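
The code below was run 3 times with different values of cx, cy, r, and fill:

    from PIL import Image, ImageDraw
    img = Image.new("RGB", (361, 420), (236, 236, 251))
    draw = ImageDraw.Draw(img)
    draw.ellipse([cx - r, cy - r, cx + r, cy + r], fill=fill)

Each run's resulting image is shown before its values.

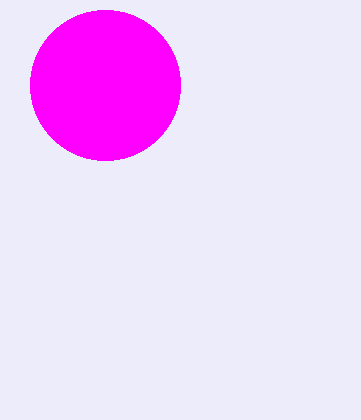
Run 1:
cx = 105; cy = 85; r = 75; fill = 'magenta'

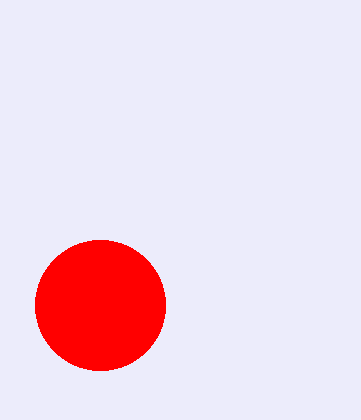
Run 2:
cx = 100
cy = 305
r = 65
fill = 'red'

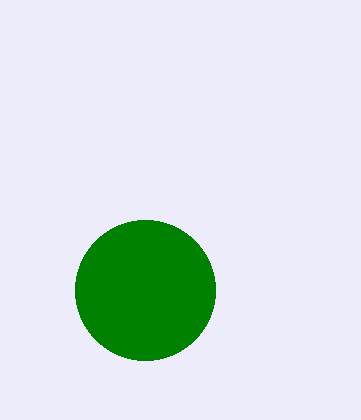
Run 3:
cx = 145
cy = 290
r = 70
fill = 'green'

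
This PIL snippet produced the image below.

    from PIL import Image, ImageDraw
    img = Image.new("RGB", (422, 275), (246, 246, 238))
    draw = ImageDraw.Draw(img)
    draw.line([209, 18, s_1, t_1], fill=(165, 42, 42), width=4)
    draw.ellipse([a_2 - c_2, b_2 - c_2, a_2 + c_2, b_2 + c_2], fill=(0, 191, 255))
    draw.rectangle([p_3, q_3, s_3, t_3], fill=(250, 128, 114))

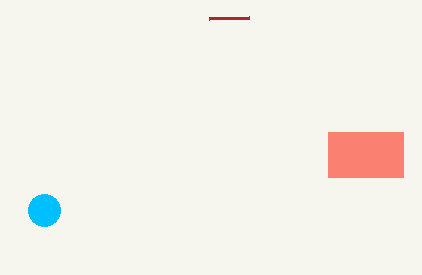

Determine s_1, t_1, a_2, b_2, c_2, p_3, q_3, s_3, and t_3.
s_1 = 249; t_1 = 17; a_2 = 44; b_2 = 210; c_2 = 16; p_3 = 328; q_3 = 132; s_3 = 403; t_3 = 177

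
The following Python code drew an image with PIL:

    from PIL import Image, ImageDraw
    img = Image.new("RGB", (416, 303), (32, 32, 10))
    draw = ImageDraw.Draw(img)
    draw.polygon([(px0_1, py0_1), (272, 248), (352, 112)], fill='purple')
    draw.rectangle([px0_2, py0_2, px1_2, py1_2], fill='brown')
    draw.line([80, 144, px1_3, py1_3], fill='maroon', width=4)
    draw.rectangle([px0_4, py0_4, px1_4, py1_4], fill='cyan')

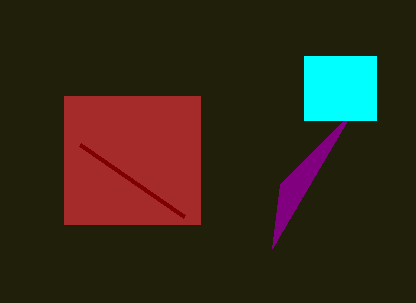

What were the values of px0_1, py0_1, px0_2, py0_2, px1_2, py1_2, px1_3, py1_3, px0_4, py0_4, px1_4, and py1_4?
px0_1 = 280, py0_1 = 184, px0_2 = 64, py0_2 = 96, px1_2 = 200, py1_2 = 224, px1_3 = 184, py1_3 = 216, px0_4 = 304, py0_4 = 56, px1_4 = 376, py1_4 = 120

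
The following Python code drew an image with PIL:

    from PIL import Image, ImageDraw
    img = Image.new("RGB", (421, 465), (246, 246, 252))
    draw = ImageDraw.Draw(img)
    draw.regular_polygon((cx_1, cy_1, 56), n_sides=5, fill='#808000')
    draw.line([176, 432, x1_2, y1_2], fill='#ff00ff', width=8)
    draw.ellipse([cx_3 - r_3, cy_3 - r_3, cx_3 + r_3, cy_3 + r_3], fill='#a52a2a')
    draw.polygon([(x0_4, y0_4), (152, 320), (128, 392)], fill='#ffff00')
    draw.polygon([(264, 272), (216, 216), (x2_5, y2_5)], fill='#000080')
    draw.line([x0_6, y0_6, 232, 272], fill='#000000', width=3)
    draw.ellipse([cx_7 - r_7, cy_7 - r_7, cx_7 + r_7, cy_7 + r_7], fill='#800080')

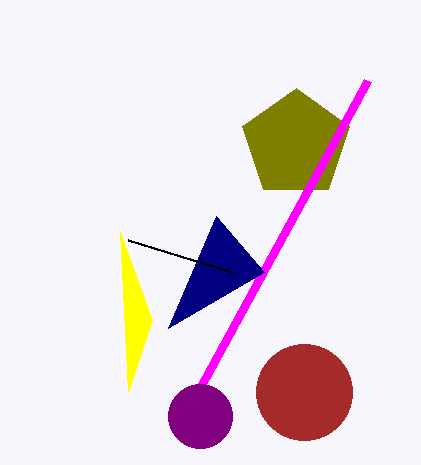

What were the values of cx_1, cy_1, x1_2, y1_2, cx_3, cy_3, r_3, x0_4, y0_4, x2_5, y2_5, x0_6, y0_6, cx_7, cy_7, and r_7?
cx_1 = 296, cy_1 = 144, x1_2 = 368, y1_2 = 80, cx_3 = 304, cy_3 = 392, r_3 = 48, x0_4 = 120, y0_4 = 232, x2_5 = 168, y2_5 = 328, x0_6 = 128, y0_6 = 240, cx_7 = 200, cy_7 = 416, r_7 = 32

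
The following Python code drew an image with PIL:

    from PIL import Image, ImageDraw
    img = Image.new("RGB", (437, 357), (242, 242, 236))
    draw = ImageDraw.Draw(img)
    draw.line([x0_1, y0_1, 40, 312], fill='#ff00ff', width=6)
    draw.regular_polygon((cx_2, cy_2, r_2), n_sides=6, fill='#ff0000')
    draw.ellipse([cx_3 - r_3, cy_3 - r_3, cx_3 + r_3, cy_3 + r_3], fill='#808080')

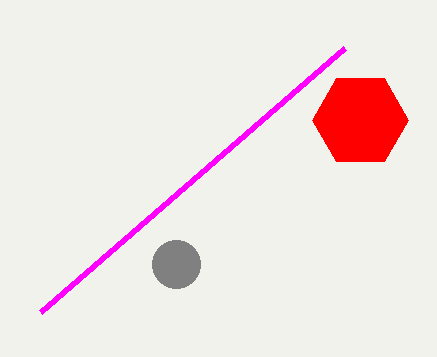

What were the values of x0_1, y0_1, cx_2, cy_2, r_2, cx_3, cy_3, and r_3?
x0_1 = 344, y0_1 = 48, cx_2 = 360, cy_2 = 120, r_2 = 48, cx_3 = 176, cy_3 = 264, r_3 = 24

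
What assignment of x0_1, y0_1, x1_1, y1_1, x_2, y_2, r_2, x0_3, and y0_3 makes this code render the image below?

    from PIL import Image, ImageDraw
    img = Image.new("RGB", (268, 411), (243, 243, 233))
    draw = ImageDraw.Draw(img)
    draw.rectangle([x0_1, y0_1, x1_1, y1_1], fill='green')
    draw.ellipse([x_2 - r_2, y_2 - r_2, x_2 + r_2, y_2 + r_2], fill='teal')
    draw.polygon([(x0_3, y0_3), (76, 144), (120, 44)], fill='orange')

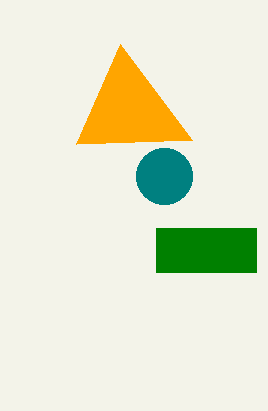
x0_1 = 156, y0_1 = 228, x1_1 = 256, y1_1 = 272, x_2 = 164, y_2 = 176, r_2 = 28, x0_3 = 192, y0_3 = 140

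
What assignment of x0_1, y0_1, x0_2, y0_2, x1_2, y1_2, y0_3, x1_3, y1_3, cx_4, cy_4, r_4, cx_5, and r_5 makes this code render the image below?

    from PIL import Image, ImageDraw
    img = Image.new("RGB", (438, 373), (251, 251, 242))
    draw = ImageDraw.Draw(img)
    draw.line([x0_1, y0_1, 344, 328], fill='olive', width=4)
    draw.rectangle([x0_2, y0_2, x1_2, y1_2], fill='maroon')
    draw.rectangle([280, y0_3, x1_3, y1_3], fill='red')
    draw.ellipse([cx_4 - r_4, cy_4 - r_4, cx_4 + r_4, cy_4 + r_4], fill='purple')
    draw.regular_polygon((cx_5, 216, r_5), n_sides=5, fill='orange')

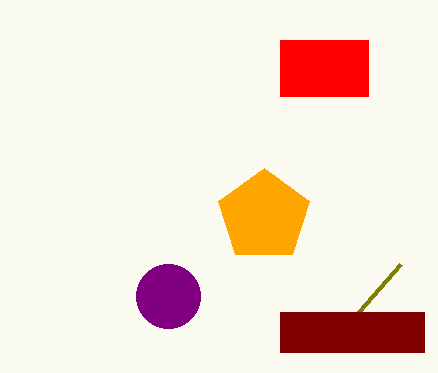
x0_1 = 400, y0_1 = 264, x0_2 = 280, y0_2 = 312, x1_2 = 424, y1_2 = 352, y0_3 = 40, x1_3 = 368, y1_3 = 96, cx_4 = 168, cy_4 = 296, r_4 = 32, cx_5 = 264, r_5 = 48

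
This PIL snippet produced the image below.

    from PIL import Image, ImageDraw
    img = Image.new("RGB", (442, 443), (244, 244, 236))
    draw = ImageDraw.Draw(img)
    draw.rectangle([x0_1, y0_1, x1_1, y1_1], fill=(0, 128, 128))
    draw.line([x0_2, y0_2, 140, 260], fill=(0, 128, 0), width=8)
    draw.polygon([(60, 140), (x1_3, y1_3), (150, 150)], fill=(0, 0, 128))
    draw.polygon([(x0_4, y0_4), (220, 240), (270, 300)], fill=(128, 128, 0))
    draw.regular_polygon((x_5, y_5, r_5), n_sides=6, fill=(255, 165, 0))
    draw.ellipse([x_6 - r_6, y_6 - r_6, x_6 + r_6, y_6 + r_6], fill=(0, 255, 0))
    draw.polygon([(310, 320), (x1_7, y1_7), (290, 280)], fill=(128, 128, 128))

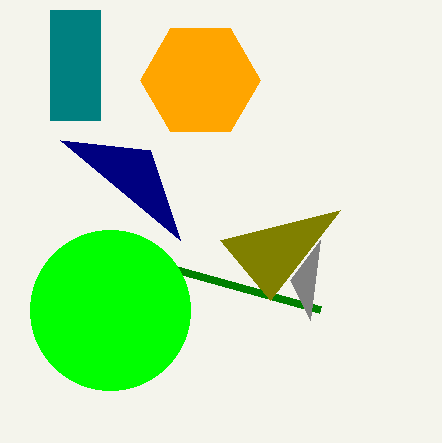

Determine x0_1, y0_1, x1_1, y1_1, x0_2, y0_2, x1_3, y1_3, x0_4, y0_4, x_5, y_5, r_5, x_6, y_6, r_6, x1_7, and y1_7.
x0_1 = 50, y0_1 = 10, x1_1 = 100, y1_1 = 120, x0_2 = 320, y0_2 = 310, x1_3 = 180, y1_3 = 240, x0_4 = 340, y0_4 = 210, x_5 = 200, y_5 = 80, r_5 = 60, x_6 = 110, y_6 = 310, r_6 = 80, x1_7 = 320, y1_7 = 240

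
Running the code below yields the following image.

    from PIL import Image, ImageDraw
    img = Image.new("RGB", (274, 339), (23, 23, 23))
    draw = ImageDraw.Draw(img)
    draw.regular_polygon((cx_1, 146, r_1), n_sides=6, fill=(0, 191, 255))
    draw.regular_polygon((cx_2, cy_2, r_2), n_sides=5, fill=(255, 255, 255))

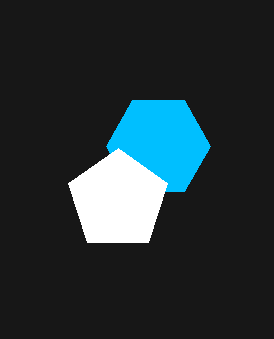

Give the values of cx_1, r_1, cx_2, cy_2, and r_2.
cx_1 = 158
r_1 = 52
cx_2 = 118
cy_2 = 200
r_2 = 52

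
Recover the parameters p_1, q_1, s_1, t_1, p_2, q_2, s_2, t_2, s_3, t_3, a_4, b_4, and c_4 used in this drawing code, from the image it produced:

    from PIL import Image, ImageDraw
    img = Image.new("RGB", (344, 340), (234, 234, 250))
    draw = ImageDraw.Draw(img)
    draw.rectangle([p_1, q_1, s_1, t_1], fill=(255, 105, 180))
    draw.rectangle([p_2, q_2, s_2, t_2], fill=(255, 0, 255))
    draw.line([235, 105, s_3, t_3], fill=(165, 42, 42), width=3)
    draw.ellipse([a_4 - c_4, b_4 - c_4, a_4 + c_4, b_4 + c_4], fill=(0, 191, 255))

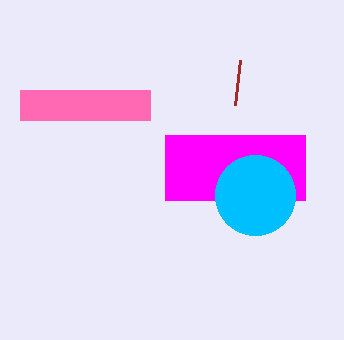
p_1 = 20; q_1 = 90; s_1 = 150; t_1 = 120; p_2 = 165; q_2 = 135; s_2 = 305; t_2 = 200; s_3 = 240; t_3 = 60; a_4 = 255; b_4 = 195; c_4 = 40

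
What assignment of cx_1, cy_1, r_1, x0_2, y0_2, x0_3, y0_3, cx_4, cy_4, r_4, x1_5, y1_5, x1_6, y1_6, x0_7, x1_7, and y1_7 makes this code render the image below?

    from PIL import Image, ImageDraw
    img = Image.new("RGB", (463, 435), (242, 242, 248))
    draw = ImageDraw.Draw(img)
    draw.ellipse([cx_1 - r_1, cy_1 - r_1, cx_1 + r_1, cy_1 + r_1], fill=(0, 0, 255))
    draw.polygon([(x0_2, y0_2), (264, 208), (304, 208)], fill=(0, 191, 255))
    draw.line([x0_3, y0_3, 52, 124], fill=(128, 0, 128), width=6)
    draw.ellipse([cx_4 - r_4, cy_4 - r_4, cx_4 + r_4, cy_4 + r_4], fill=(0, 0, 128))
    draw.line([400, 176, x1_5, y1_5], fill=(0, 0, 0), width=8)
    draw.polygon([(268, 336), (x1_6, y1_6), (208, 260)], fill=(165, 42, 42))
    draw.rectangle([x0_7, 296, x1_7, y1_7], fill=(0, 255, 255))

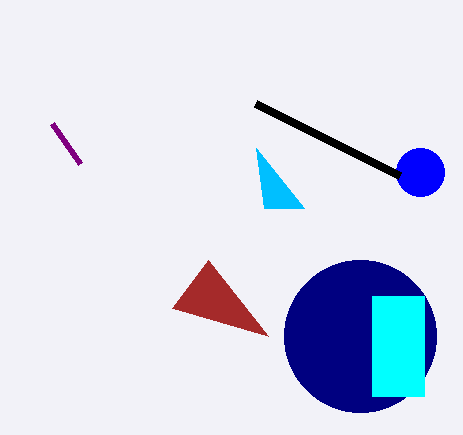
cx_1 = 420; cy_1 = 172; r_1 = 24; x0_2 = 256; y0_2 = 148; x0_3 = 80; y0_3 = 164; cx_4 = 360; cy_4 = 336; r_4 = 76; x1_5 = 256; y1_5 = 104; x1_6 = 172; y1_6 = 308; x0_7 = 372; x1_7 = 424; y1_7 = 396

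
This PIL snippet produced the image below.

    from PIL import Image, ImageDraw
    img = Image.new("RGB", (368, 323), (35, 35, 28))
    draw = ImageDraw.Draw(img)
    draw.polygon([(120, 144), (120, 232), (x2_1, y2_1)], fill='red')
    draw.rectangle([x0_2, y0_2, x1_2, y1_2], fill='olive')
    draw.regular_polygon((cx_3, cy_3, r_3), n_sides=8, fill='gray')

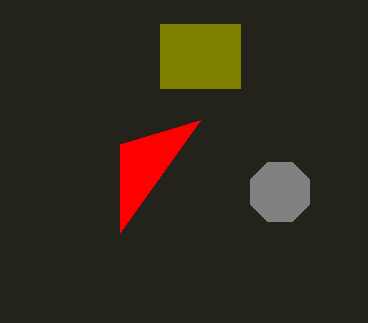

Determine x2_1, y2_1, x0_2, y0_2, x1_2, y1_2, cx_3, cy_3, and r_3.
x2_1 = 200; y2_1 = 120; x0_2 = 160; y0_2 = 24; x1_2 = 240; y1_2 = 88; cx_3 = 280; cy_3 = 192; r_3 = 32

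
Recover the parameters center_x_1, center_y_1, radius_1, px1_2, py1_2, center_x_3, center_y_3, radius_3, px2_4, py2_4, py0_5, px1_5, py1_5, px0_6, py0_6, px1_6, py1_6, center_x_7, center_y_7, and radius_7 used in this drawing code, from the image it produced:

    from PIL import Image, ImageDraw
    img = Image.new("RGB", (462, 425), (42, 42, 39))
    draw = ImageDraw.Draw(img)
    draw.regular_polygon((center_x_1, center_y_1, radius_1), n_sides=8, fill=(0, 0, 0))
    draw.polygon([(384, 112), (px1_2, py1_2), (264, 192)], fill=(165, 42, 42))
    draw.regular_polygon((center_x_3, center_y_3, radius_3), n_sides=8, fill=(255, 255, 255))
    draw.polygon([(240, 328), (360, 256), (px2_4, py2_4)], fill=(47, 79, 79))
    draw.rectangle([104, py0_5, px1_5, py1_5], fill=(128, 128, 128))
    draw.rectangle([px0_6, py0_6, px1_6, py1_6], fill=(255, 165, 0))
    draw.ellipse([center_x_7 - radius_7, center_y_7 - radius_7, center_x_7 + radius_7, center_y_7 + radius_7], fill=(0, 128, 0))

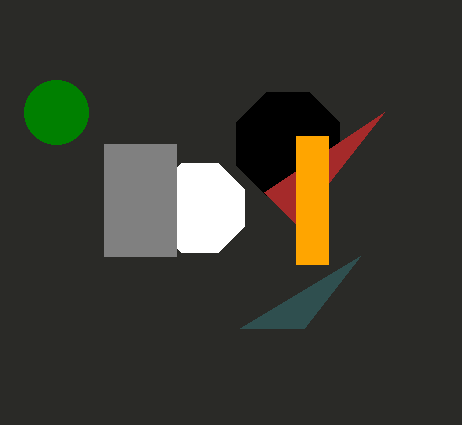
center_x_1 = 288, center_y_1 = 144, radius_1 = 56, px1_2 = 296, py1_2 = 224, center_x_3 = 200, center_y_3 = 208, radius_3 = 48, px2_4 = 304, py2_4 = 328, py0_5 = 144, px1_5 = 176, py1_5 = 256, px0_6 = 296, py0_6 = 136, px1_6 = 328, py1_6 = 264, center_x_7 = 56, center_y_7 = 112, radius_7 = 32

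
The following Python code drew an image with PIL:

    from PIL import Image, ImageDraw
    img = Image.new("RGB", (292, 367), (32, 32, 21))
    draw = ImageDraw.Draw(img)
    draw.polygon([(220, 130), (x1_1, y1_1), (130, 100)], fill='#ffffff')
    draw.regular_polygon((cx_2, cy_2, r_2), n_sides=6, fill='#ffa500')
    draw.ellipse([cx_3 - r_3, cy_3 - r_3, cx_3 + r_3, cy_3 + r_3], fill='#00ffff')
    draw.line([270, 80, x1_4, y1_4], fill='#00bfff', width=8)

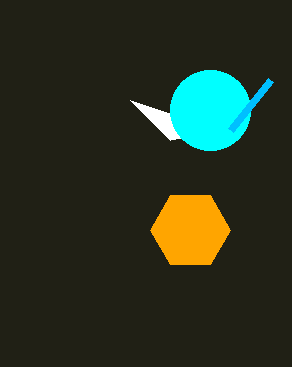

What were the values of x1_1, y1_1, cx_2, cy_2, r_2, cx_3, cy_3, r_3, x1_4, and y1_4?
x1_1 = 170; y1_1 = 140; cx_2 = 190; cy_2 = 230; r_2 = 40; cx_3 = 210; cy_3 = 110; r_3 = 40; x1_4 = 230; y1_4 = 130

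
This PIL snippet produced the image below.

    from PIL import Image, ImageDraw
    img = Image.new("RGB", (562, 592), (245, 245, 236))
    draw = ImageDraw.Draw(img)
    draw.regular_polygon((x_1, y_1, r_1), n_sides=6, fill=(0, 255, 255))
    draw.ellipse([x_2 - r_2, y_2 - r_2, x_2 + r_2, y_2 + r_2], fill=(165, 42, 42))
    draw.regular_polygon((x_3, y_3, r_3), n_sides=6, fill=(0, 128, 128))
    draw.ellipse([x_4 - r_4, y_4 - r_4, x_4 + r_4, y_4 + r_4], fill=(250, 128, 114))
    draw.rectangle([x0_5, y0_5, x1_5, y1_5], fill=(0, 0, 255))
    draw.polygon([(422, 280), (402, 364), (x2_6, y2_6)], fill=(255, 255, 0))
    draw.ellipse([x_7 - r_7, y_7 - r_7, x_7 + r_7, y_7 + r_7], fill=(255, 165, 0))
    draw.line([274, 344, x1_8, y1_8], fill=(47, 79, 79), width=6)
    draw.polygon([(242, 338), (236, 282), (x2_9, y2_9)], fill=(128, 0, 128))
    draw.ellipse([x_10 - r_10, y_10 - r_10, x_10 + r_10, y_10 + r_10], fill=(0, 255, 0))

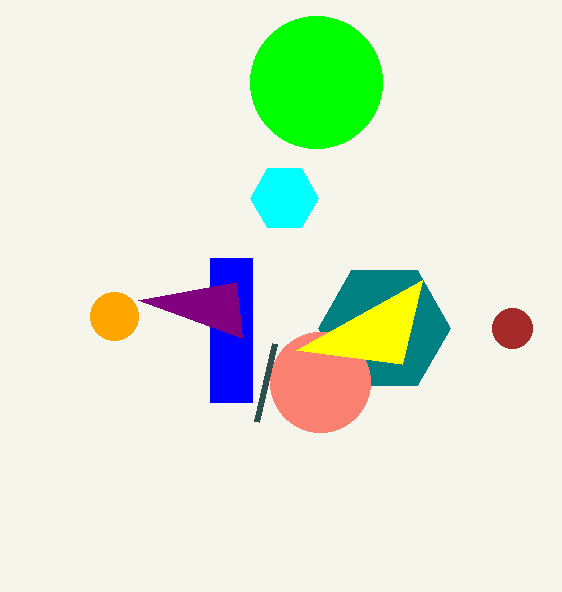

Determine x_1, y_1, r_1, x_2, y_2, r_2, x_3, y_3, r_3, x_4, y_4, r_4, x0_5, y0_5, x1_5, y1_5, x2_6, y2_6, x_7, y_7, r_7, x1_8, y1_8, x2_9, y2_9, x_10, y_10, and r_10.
x_1 = 284
y_1 = 198
r_1 = 34
x_2 = 512
y_2 = 328
r_2 = 20
x_3 = 384
y_3 = 328
r_3 = 66
x_4 = 320
y_4 = 382
r_4 = 50
x0_5 = 210
y0_5 = 258
x1_5 = 252
y1_5 = 402
x2_6 = 296
y2_6 = 350
x_7 = 114
y_7 = 316
r_7 = 24
x1_8 = 256
y1_8 = 422
x2_9 = 138
y2_9 = 300
x_10 = 316
y_10 = 82
r_10 = 66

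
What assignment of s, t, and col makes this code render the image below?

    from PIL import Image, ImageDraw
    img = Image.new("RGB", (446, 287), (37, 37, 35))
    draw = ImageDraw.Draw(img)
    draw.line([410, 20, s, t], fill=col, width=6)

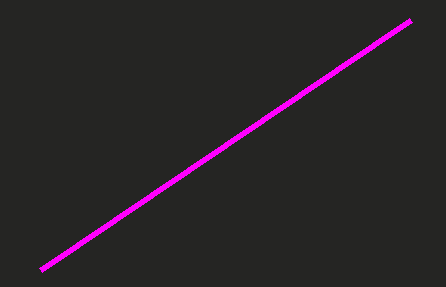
s = 40, t = 270, col = 'magenta'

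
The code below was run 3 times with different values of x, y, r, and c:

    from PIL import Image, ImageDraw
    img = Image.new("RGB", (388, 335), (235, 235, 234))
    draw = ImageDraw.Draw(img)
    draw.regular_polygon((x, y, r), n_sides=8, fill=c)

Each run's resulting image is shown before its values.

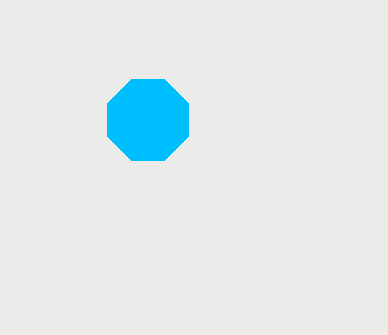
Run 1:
x = 148
y = 120
r = 44
c = 'deepskyblue'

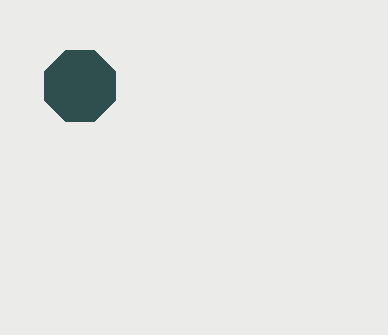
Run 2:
x = 80; y = 86; r = 38; c = 'darkslategray'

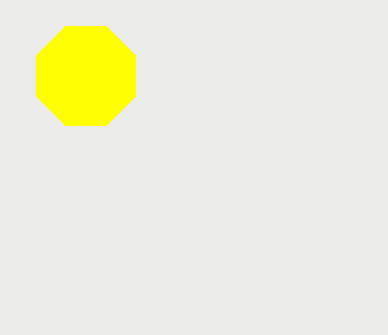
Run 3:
x = 86, y = 76, r = 54, c = 'yellow'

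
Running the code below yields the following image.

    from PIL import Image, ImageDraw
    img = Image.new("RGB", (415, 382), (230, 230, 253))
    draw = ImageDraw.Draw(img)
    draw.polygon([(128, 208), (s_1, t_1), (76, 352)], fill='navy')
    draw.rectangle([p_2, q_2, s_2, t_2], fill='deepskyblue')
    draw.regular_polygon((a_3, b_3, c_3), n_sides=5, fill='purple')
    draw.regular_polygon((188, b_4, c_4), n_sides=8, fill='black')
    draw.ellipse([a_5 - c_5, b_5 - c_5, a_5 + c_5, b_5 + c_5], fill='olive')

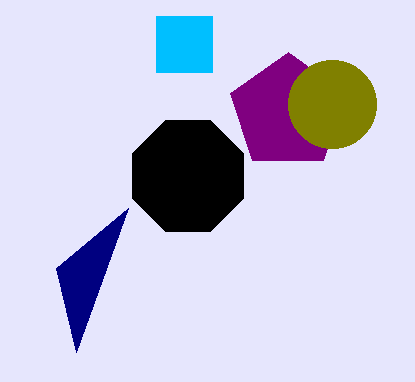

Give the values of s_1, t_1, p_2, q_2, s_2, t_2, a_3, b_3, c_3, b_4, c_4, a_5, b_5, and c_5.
s_1 = 56; t_1 = 268; p_2 = 156; q_2 = 16; s_2 = 212; t_2 = 72; a_3 = 288; b_3 = 112; c_3 = 60; b_4 = 176; c_4 = 60; a_5 = 332; b_5 = 104; c_5 = 44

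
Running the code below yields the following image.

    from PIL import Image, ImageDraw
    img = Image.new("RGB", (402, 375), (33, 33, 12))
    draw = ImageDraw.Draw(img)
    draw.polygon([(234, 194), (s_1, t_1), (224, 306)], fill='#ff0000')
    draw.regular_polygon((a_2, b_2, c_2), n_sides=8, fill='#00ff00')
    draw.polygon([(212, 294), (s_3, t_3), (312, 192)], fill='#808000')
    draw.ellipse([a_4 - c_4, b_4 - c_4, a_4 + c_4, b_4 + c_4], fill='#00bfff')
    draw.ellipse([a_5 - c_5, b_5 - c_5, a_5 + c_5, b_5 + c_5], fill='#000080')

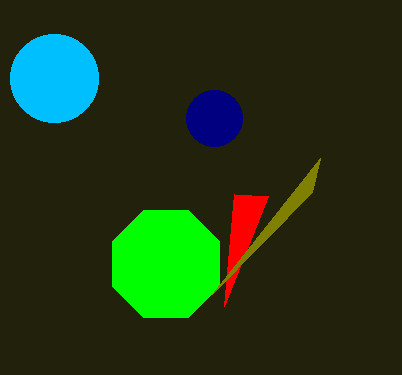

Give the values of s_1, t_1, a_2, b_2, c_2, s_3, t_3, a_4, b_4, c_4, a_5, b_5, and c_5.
s_1 = 268
t_1 = 196
a_2 = 166
b_2 = 264
c_2 = 58
s_3 = 320
t_3 = 158
a_4 = 54
b_4 = 78
c_4 = 44
a_5 = 214
b_5 = 118
c_5 = 28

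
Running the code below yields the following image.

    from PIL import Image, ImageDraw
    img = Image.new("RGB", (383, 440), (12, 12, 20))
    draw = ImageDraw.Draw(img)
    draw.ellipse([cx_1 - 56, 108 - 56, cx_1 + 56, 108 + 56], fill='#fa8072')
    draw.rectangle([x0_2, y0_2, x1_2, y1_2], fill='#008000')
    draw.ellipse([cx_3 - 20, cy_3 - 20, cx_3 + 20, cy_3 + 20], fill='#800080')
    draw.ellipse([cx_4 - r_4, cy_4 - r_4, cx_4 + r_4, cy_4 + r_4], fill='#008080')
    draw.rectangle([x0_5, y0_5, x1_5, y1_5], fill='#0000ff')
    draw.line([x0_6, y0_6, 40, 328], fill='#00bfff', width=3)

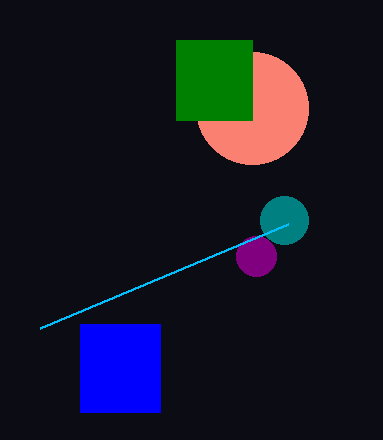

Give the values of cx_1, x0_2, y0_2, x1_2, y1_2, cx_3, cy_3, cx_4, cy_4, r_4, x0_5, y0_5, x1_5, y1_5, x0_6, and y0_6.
cx_1 = 252; x0_2 = 176; y0_2 = 40; x1_2 = 252; y1_2 = 120; cx_3 = 256; cy_3 = 256; cx_4 = 284; cy_4 = 220; r_4 = 24; x0_5 = 80; y0_5 = 324; x1_5 = 160; y1_5 = 412; x0_6 = 288; y0_6 = 224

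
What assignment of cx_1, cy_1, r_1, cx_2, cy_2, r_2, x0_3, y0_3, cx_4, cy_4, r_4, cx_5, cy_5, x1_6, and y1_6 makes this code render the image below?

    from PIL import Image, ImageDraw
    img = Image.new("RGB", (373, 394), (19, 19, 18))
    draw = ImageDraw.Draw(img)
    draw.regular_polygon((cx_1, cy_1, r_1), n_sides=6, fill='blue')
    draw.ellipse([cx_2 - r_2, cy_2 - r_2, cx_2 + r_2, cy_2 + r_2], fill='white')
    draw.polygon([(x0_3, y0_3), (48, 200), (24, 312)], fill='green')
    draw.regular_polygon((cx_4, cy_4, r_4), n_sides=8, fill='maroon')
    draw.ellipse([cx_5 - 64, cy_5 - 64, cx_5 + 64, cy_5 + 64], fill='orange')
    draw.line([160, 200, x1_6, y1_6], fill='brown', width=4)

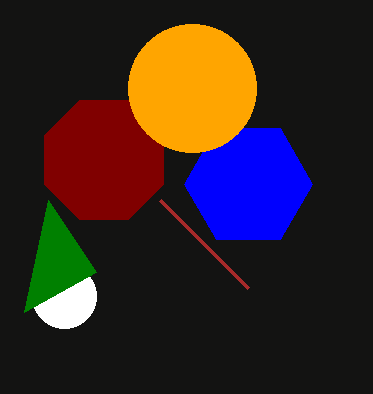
cx_1 = 248; cy_1 = 184; r_1 = 64; cx_2 = 64; cy_2 = 296; r_2 = 32; x0_3 = 96; y0_3 = 272; cx_4 = 104; cy_4 = 160; r_4 = 64; cx_5 = 192; cy_5 = 88; x1_6 = 248; y1_6 = 288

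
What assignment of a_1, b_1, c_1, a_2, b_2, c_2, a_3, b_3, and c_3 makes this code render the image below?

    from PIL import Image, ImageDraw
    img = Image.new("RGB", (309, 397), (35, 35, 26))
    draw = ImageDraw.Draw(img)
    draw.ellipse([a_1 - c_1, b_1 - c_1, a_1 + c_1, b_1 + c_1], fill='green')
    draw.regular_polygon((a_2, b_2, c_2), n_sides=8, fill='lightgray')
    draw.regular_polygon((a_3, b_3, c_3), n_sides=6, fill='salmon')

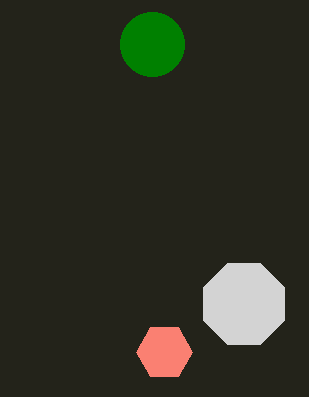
a_1 = 152, b_1 = 44, c_1 = 32, a_2 = 244, b_2 = 304, c_2 = 44, a_3 = 164, b_3 = 352, c_3 = 28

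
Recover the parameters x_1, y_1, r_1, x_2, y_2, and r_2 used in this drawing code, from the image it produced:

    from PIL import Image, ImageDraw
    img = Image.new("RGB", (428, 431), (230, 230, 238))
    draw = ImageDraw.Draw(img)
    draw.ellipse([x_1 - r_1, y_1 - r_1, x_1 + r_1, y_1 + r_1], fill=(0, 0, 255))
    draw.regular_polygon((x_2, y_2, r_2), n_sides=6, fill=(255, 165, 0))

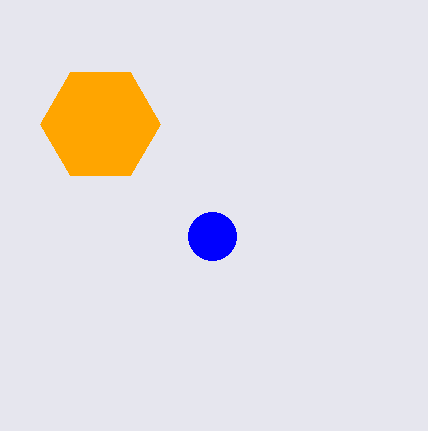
x_1 = 212; y_1 = 236; r_1 = 24; x_2 = 100; y_2 = 124; r_2 = 60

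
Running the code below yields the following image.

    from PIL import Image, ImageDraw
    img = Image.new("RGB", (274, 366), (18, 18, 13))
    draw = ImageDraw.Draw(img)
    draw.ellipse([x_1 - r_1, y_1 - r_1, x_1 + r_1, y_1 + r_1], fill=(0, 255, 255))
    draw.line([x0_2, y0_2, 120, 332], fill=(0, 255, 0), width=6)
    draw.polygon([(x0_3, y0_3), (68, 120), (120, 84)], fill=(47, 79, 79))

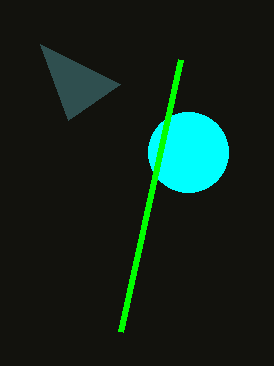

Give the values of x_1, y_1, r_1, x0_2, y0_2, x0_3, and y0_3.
x_1 = 188; y_1 = 152; r_1 = 40; x0_2 = 180; y0_2 = 60; x0_3 = 40; y0_3 = 44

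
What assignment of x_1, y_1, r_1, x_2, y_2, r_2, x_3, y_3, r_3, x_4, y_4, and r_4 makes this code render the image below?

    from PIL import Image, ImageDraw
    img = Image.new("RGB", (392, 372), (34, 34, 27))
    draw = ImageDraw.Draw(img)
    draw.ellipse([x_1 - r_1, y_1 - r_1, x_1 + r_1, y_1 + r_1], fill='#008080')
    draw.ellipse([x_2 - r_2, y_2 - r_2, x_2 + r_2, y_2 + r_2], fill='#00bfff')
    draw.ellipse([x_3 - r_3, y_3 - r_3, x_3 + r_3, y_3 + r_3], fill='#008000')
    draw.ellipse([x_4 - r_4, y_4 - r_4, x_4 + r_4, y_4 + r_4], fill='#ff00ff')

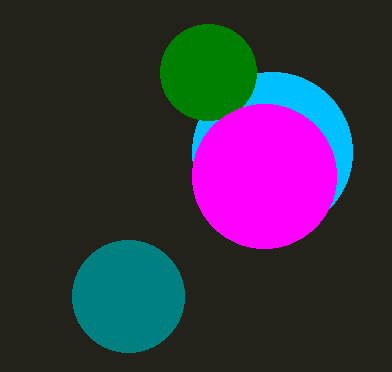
x_1 = 128
y_1 = 296
r_1 = 56
x_2 = 272
y_2 = 152
r_2 = 80
x_3 = 208
y_3 = 72
r_3 = 48
x_4 = 264
y_4 = 176
r_4 = 72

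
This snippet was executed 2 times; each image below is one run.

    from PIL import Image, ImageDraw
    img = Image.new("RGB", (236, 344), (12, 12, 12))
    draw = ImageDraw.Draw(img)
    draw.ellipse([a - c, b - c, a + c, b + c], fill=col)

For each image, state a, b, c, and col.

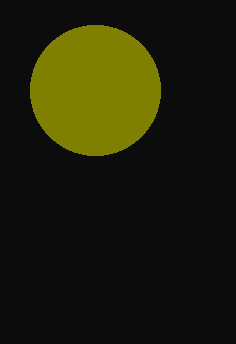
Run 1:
a = 95, b = 90, c = 65, col = 'olive'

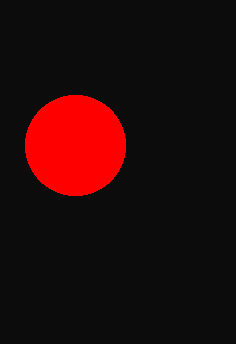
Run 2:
a = 75
b = 145
c = 50
col = 'red'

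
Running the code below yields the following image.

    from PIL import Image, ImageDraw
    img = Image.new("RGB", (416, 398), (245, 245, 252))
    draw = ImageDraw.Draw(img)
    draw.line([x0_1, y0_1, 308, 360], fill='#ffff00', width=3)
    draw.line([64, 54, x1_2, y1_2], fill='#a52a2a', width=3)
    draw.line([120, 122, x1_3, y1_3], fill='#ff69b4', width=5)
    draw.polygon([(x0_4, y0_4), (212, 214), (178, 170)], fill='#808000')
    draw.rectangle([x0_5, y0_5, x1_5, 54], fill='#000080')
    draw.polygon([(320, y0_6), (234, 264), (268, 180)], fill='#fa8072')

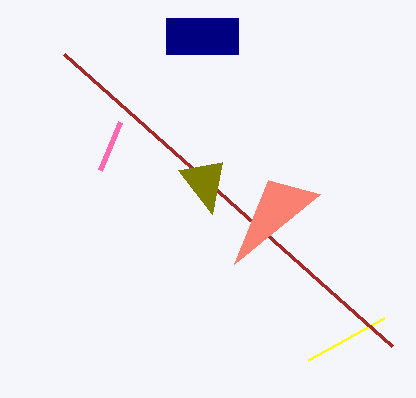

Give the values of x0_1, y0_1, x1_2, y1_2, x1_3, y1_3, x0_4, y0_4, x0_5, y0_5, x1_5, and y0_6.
x0_1 = 384, y0_1 = 318, x1_2 = 392, y1_2 = 346, x1_3 = 100, y1_3 = 170, x0_4 = 222, y0_4 = 162, x0_5 = 166, y0_5 = 18, x1_5 = 238, y0_6 = 194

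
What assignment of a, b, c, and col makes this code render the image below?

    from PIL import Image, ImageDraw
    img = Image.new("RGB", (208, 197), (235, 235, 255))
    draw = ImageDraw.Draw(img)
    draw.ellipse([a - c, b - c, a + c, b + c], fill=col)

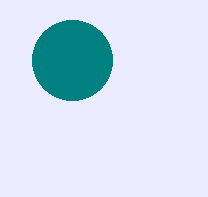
a = 72, b = 60, c = 40, col = 'teal'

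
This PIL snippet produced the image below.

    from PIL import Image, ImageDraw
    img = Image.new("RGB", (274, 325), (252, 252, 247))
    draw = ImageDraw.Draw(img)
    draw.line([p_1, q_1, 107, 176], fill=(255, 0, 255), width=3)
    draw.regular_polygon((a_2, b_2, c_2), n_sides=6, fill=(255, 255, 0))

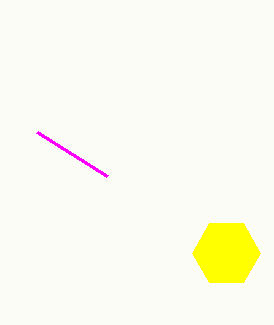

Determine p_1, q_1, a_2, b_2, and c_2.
p_1 = 37; q_1 = 132; a_2 = 226; b_2 = 253; c_2 = 34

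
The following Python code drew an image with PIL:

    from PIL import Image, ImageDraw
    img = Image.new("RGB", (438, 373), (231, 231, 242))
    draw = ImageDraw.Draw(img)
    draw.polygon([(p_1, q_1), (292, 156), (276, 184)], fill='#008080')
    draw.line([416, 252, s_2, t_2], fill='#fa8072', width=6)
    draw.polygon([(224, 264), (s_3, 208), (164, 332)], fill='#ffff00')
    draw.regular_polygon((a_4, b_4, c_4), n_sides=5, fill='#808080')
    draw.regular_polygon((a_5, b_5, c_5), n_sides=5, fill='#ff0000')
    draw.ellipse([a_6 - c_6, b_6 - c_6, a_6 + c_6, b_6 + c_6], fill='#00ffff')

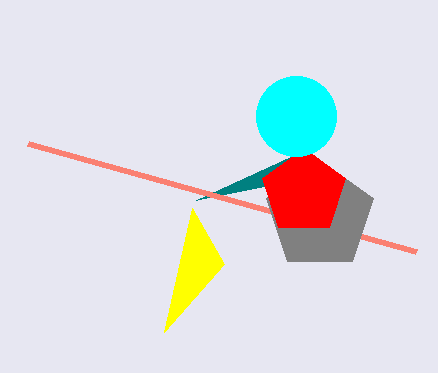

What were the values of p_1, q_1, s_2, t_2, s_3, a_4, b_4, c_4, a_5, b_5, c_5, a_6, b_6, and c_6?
p_1 = 196, q_1 = 200, s_2 = 28, t_2 = 144, s_3 = 192, a_4 = 320, b_4 = 216, c_4 = 56, a_5 = 304, b_5 = 192, c_5 = 44, a_6 = 296, b_6 = 116, c_6 = 40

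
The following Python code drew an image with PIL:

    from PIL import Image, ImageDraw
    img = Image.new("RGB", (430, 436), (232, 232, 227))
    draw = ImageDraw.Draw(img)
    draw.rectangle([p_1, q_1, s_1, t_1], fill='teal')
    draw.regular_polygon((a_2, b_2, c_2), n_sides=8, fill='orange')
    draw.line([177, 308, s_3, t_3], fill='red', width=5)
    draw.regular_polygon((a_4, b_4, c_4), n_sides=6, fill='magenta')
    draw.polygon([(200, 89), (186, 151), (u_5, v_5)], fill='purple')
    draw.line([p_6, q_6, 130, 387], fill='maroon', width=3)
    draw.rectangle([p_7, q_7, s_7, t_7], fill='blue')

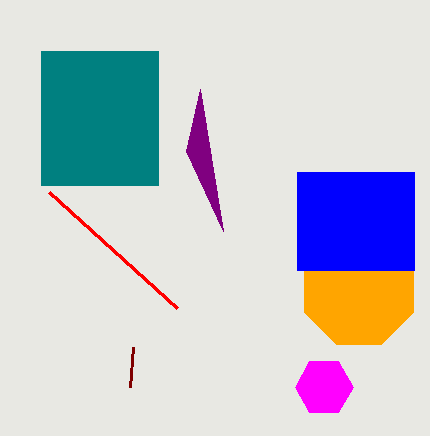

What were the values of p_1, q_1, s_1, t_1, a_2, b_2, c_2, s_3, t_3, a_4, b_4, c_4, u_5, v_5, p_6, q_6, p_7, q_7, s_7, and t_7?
p_1 = 41
q_1 = 51
s_1 = 158
t_1 = 185
a_2 = 359
b_2 = 290
c_2 = 59
s_3 = 49
t_3 = 192
a_4 = 324
b_4 = 387
c_4 = 29
u_5 = 223
v_5 = 231
p_6 = 133
q_6 = 347
p_7 = 297
q_7 = 172
s_7 = 414
t_7 = 270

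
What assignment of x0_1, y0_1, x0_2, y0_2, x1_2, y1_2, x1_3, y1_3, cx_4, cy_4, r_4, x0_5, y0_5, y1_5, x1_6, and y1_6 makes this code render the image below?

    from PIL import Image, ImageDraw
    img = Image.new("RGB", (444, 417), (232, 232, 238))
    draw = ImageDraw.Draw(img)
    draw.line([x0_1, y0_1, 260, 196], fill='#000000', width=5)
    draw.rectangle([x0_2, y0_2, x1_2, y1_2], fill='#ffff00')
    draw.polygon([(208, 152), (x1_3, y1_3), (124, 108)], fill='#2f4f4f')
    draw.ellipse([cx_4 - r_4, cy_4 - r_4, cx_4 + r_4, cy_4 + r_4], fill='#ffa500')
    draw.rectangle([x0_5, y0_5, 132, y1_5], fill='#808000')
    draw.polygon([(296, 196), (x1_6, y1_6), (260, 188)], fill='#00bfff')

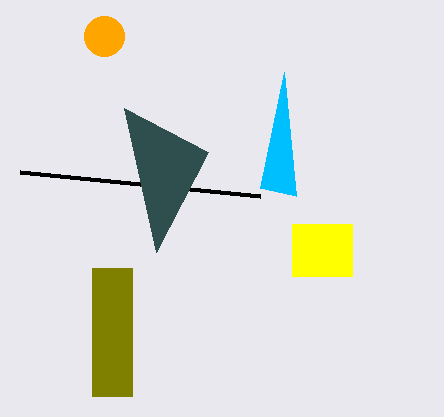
x0_1 = 20
y0_1 = 172
x0_2 = 292
y0_2 = 224
x1_2 = 352
y1_2 = 276
x1_3 = 156
y1_3 = 252
cx_4 = 104
cy_4 = 36
r_4 = 20
x0_5 = 92
y0_5 = 268
y1_5 = 396
x1_6 = 284
y1_6 = 72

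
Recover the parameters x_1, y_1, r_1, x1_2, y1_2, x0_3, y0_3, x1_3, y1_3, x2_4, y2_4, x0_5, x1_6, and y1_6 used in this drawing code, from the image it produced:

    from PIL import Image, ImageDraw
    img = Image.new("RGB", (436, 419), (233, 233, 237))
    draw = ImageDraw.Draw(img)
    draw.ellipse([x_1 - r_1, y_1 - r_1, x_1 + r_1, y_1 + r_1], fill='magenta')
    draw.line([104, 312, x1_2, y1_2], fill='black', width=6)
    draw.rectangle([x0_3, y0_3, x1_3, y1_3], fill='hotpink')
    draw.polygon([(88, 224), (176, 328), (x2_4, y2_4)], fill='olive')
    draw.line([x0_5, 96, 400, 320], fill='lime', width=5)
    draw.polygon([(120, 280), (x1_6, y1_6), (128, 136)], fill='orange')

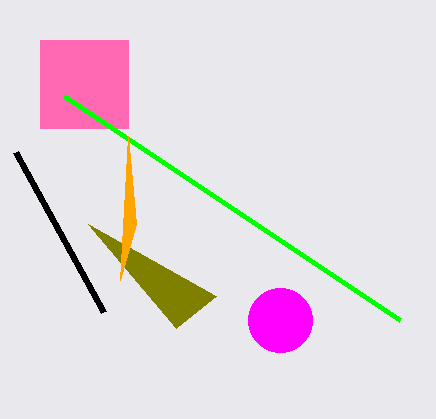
x_1 = 280, y_1 = 320, r_1 = 32, x1_2 = 16, y1_2 = 152, x0_3 = 40, y0_3 = 40, x1_3 = 128, y1_3 = 128, x2_4 = 216, y2_4 = 296, x0_5 = 64, x1_6 = 136, y1_6 = 224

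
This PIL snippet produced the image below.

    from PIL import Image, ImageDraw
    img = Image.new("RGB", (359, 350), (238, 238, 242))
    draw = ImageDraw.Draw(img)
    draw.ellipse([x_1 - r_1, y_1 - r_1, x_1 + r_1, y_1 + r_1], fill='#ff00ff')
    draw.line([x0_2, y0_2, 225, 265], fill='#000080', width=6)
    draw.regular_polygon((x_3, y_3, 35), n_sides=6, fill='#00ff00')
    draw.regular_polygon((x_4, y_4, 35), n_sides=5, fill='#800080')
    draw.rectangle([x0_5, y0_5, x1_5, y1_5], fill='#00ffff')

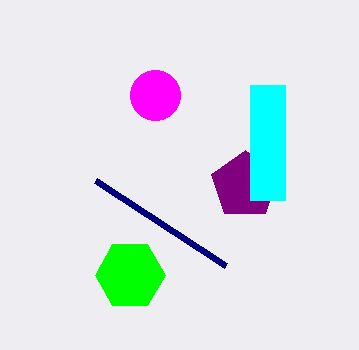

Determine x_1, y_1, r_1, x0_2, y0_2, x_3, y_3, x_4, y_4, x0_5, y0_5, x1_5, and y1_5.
x_1 = 155
y_1 = 95
r_1 = 25
x0_2 = 95
y0_2 = 180
x_3 = 130
y_3 = 275
x_4 = 245
y_4 = 185
x0_5 = 250
y0_5 = 85
x1_5 = 285
y1_5 = 200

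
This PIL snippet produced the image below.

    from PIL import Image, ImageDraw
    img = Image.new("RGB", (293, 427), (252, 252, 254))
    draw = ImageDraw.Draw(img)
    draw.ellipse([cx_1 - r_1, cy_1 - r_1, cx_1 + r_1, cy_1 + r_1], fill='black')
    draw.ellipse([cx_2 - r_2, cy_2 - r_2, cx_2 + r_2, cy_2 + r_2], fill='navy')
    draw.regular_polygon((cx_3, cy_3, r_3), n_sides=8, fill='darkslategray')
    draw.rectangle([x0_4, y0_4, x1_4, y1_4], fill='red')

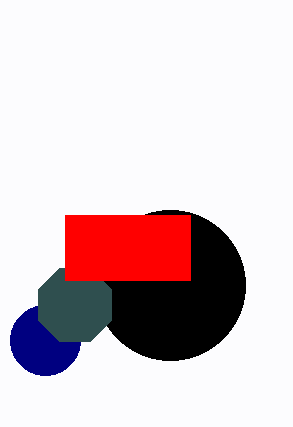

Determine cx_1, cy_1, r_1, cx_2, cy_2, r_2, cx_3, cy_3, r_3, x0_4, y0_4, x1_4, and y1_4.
cx_1 = 170, cy_1 = 285, r_1 = 75, cx_2 = 45, cy_2 = 340, r_2 = 35, cx_3 = 75, cy_3 = 305, r_3 = 40, x0_4 = 65, y0_4 = 215, x1_4 = 190, y1_4 = 280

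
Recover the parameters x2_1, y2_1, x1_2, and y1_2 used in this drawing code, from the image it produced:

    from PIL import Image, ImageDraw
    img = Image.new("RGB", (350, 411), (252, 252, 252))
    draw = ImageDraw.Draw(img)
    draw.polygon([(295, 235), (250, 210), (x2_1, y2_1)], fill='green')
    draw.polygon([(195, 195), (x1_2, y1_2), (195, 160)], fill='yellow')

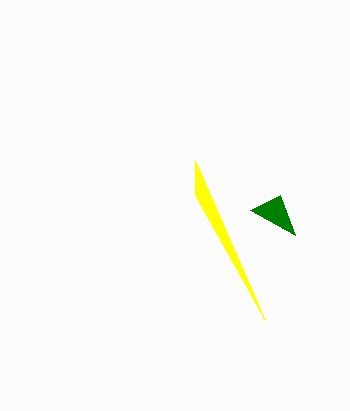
x2_1 = 280; y2_1 = 195; x1_2 = 265; y1_2 = 320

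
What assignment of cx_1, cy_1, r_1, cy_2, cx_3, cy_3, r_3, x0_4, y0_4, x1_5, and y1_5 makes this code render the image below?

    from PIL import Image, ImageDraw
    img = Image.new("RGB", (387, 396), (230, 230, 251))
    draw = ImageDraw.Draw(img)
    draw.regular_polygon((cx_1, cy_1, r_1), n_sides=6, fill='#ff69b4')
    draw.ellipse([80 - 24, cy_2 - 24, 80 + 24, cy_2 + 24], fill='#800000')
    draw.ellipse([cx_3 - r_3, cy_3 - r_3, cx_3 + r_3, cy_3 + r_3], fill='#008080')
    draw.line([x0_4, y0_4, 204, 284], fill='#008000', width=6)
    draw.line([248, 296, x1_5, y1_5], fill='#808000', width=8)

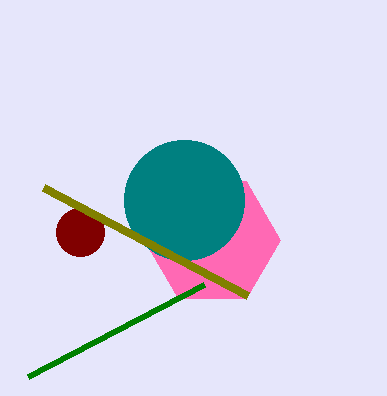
cx_1 = 212, cy_1 = 240, r_1 = 68, cy_2 = 232, cx_3 = 184, cy_3 = 200, r_3 = 60, x0_4 = 28, y0_4 = 376, x1_5 = 44, y1_5 = 188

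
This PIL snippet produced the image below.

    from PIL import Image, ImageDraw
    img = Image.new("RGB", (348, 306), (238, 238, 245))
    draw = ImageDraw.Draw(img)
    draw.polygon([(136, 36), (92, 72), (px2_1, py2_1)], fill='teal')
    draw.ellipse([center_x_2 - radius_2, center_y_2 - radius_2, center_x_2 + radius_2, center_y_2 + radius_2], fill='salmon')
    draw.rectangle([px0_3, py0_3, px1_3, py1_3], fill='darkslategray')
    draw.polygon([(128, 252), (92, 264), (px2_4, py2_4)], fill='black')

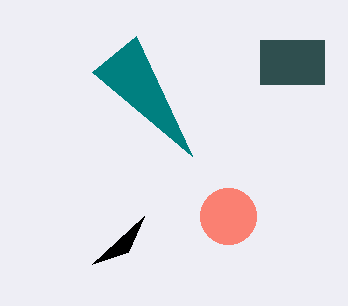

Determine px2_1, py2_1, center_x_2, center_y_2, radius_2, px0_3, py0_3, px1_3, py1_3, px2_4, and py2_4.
px2_1 = 192; py2_1 = 156; center_x_2 = 228; center_y_2 = 216; radius_2 = 28; px0_3 = 260; py0_3 = 40; px1_3 = 324; py1_3 = 84; px2_4 = 144; py2_4 = 216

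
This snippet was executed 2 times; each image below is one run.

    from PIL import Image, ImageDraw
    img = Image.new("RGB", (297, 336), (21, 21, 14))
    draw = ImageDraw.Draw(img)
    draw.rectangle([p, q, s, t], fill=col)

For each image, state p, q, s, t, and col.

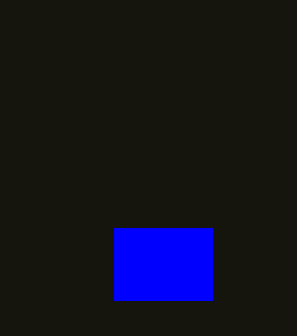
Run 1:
p = 114
q = 228
s = 212
t = 300
col = 'blue'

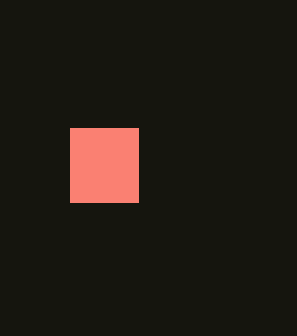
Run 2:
p = 70
q = 128
s = 138
t = 202
col = 'salmon'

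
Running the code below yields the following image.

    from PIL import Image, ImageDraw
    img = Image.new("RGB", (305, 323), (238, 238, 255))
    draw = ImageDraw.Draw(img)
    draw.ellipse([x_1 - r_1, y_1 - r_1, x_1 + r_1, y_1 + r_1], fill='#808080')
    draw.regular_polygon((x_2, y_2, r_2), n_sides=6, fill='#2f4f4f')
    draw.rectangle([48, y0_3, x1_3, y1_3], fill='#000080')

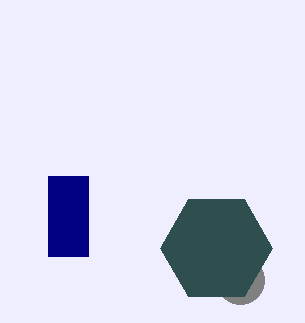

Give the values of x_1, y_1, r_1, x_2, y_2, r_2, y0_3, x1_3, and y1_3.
x_1 = 240; y_1 = 280; r_1 = 24; x_2 = 216; y_2 = 248; r_2 = 56; y0_3 = 176; x1_3 = 88; y1_3 = 256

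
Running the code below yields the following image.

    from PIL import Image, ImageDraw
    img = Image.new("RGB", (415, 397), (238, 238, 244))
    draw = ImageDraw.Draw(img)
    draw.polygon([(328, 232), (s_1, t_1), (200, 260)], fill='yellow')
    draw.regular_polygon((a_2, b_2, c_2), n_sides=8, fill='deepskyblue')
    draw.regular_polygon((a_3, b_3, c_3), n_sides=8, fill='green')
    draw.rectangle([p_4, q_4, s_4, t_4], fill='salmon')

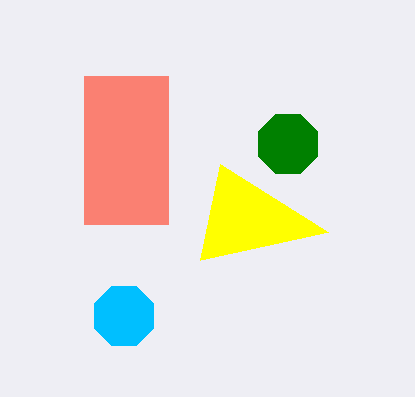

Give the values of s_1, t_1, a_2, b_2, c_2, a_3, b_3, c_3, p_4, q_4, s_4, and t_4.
s_1 = 220
t_1 = 164
a_2 = 124
b_2 = 316
c_2 = 32
a_3 = 288
b_3 = 144
c_3 = 32
p_4 = 84
q_4 = 76
s_4 = 168
t_4 = 224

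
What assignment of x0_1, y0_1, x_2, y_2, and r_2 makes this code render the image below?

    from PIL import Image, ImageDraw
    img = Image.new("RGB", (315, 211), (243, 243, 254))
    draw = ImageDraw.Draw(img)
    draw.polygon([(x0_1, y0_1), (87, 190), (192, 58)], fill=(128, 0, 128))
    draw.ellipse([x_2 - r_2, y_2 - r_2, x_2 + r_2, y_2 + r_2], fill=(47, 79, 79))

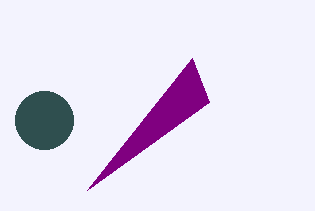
x0_1 = 209
y0_1 = 102
x_2 = 44
y_2 = 120
r_2 = 29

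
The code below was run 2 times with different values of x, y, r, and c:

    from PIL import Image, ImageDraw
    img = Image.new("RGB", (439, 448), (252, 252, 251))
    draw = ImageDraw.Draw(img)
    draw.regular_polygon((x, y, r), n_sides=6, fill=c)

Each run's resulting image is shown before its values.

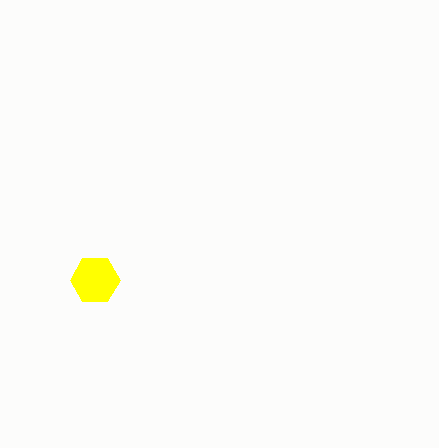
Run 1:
x = 95
y = 280
r = 25
c = 'yellow'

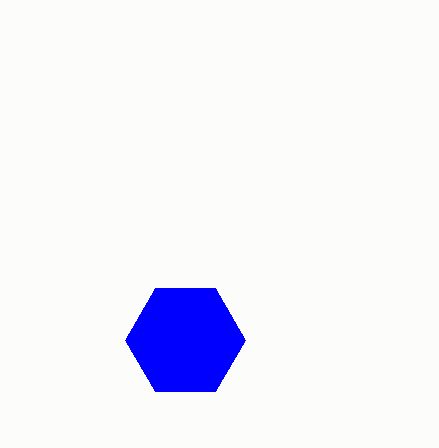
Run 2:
x = 185, y = 340, r = 60, c = 'blue'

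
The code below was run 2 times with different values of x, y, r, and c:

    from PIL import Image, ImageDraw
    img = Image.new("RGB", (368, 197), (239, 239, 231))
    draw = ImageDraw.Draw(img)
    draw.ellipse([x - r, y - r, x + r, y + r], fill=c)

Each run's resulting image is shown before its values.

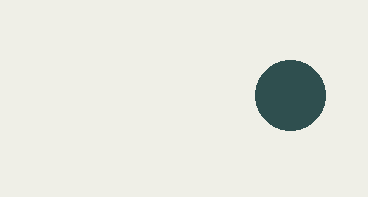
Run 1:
x = 290
y = 95
r = 35
c = 'darkslategray'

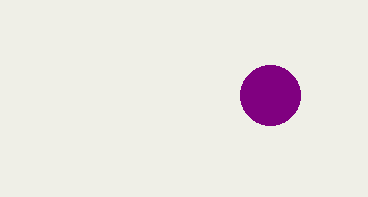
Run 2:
x = 270, y = 95, r = 30, c = 'purple'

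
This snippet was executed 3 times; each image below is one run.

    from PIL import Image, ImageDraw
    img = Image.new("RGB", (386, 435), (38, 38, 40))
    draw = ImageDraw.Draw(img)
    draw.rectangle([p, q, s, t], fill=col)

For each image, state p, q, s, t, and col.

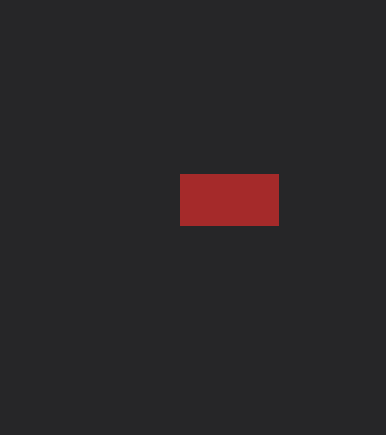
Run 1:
p = 180
q = 174
s = 278
t = 225
col = 'brown'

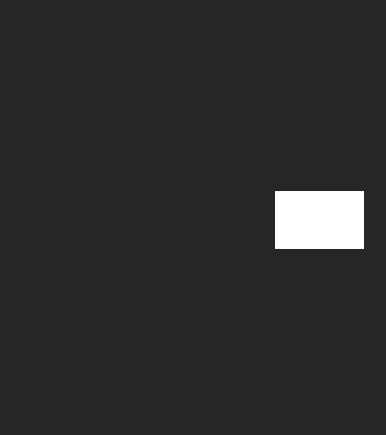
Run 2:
p = 275, q = 191, s = 363, t = 248, col = 'white'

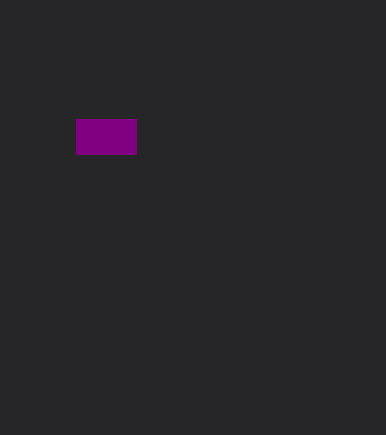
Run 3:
p = 76, q = 119, s = 136, t = 154, col = 'purple'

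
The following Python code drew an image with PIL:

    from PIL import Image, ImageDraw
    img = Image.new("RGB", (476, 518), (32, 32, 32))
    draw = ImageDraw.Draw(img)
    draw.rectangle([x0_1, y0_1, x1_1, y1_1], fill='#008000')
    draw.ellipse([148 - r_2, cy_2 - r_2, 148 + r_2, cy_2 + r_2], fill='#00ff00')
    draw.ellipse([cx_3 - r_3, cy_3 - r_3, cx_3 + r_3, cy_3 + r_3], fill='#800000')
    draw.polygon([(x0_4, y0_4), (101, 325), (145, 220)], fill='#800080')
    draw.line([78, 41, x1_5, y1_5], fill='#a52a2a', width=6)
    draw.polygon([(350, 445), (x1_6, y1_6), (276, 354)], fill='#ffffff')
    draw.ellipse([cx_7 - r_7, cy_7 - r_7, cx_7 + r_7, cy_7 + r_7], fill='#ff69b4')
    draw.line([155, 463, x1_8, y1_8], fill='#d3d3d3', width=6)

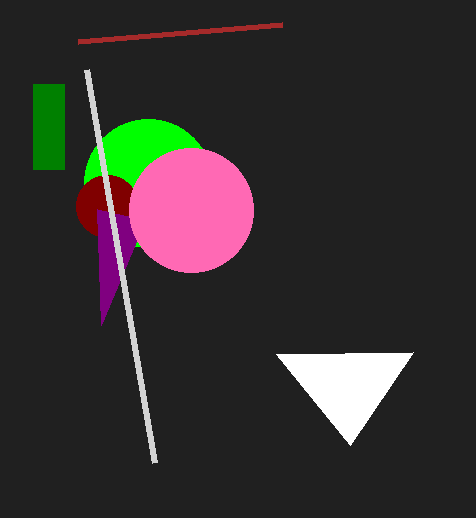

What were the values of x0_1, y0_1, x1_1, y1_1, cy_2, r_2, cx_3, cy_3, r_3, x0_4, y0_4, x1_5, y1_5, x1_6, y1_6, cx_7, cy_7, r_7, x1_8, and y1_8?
x0_1 = 33; y0_1 = 84; x1_1 = 64; y1_1 = 169; cy_2 = 183; r_2 = 64; cx_3 = 107; cy_3 = 206; r_3 = 31; x0_4 = 97; y0_4 = 209; x1_5 = 282; y1_5 = 24; x1_6 = 413; y1_6 = 352; cx_7 = 191; cy_7 = 210; r_7 = 62; x1_8 = 87; y1_8 = 70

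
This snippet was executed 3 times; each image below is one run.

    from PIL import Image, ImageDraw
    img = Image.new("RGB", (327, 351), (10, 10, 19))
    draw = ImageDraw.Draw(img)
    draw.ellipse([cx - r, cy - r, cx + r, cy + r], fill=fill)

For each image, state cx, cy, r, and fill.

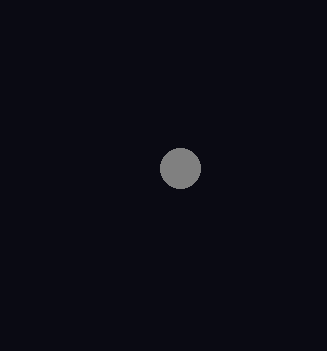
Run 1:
cx = 180
cy = 168
r = 20
fill = 'gray'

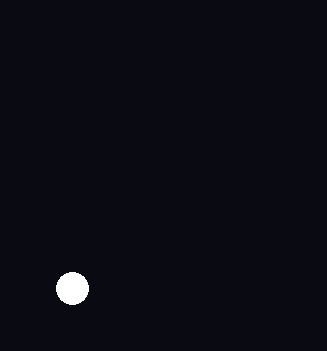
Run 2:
cx = 72, cy = 288, r = 16, fill = 'white'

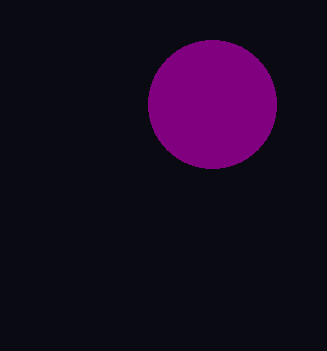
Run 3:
cx = 212, cy = 104, r = 64, fill = 'purple'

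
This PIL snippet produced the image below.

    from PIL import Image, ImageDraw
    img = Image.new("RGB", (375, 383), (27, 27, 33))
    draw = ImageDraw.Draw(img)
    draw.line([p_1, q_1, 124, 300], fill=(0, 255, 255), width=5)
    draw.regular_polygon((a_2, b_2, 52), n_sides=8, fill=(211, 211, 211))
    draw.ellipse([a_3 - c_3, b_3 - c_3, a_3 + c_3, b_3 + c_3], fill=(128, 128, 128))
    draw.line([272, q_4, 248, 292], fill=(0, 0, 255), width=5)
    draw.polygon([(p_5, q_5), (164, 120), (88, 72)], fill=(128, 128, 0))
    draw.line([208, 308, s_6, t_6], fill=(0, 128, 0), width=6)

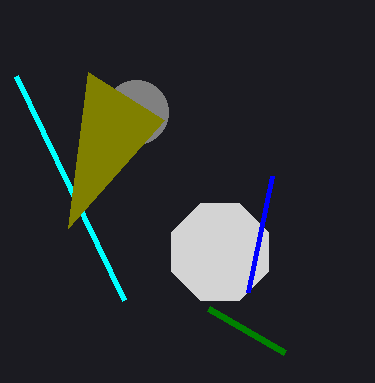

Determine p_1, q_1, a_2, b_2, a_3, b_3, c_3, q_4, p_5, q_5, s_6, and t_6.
p_1 = 16
q_1 = 76
a_2 = 220
b_2 = 252
a_3 = 136
b_3 = 112
c_3 = 32
q_4 = 176
p_5 = 68
q_5 = 228
s_6 = 284
t_6 = 352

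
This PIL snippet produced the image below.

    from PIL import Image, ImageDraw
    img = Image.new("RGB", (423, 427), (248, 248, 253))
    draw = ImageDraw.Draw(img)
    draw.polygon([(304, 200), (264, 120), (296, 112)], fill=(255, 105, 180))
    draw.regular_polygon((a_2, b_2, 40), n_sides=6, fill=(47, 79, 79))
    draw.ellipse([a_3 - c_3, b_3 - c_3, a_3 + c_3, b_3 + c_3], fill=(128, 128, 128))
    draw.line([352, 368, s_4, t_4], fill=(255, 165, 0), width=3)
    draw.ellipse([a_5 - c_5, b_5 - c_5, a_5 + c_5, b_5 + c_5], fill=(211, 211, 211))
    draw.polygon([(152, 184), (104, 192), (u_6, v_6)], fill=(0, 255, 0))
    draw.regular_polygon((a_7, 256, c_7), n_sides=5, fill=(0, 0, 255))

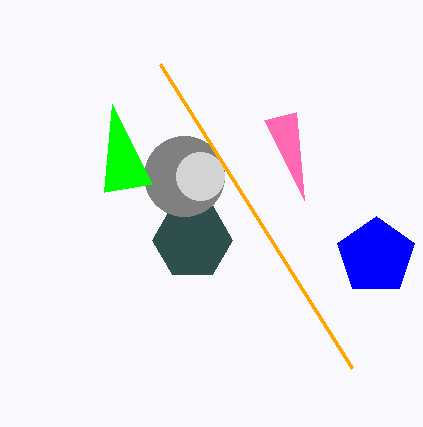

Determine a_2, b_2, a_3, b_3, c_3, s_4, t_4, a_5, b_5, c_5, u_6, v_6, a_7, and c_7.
a_2 = 192
b_2 = 240
a_3 = 184
b_3 = 176
c_3 = 40
s_4 = 160
t_4 = 64
a_5 = 200
b_5 = 176
c_5 = 24
u_6 = 112
v_6 = 104
a_7 = 376
c_7 = 40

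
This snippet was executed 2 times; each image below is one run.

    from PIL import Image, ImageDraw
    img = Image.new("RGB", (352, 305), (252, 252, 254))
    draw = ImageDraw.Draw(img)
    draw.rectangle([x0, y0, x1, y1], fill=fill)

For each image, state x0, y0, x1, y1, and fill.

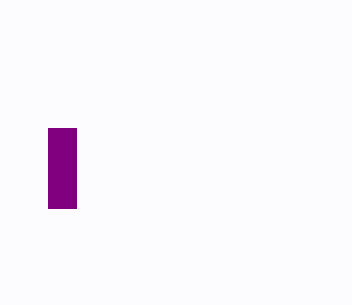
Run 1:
x0 = 48
y0 = 128
x1 = 76
y1 = 208
fill = 'purple'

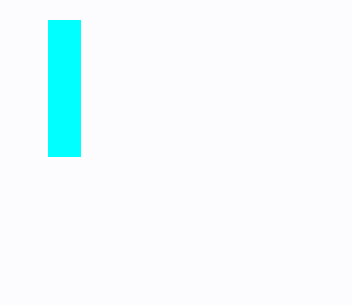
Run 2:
x0 = 48; y0 = 20; x1 = 80; y1 = 156; fill = 'cyan'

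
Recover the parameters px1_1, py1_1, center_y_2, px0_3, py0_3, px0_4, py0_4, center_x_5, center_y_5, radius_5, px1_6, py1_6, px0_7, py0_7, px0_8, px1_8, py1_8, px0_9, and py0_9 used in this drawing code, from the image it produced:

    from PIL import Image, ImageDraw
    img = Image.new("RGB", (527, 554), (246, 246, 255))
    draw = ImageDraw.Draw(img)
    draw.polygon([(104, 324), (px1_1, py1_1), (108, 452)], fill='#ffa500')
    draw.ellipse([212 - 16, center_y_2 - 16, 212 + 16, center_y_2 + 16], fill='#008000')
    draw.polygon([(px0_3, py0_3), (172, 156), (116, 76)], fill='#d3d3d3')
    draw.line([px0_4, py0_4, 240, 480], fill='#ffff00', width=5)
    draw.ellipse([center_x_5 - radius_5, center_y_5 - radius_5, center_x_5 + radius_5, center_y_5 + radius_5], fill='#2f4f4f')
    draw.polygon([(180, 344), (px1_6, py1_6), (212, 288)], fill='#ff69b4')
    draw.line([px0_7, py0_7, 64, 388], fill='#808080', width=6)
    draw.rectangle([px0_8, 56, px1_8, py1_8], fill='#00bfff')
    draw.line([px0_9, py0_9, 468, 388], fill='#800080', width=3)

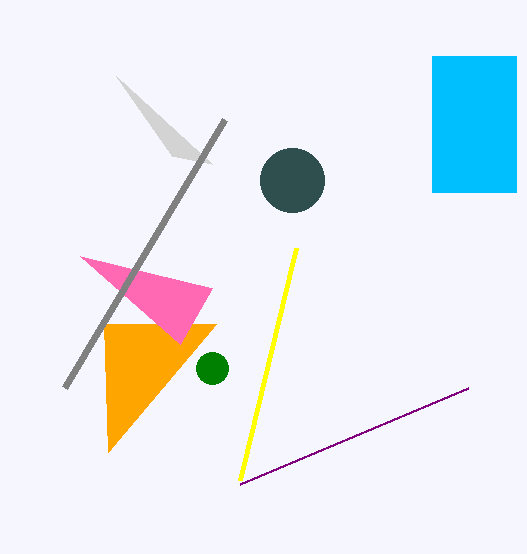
px1_1 = 216
py1_1 = 324
center_y_2 = 368
px0_3 = 212
py0_3 = 164
px0_4 = 296
py0_4 = 248
center_x_5 = 292
center_y_5 = 180
radius_5 = 32
px1_6 = 80
py1_6 = 256
px0_7 = 224
py0_7 = 120
px0_8 = 432
px1_8 = 516
py1_8 = 192
px0_9 = 240
py0_9 = 484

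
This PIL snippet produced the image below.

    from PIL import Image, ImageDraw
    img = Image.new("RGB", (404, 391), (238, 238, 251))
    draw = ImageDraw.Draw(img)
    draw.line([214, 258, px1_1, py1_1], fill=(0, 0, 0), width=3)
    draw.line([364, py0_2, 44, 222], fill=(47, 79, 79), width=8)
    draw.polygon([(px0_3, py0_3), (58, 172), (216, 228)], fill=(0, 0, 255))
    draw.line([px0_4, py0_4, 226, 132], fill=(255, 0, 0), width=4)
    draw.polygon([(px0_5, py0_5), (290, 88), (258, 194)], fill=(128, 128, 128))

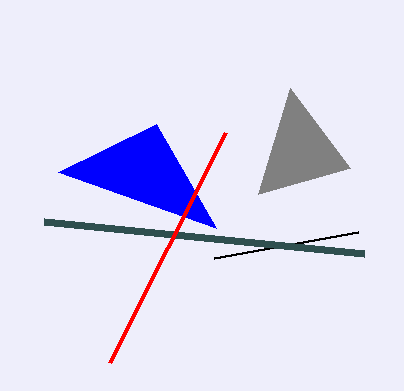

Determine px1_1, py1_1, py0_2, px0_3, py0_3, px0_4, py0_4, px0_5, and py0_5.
px1_1 = 358; py1_1 = 232; py0_2 = 254; px0_3 = 156; py0_3 = 124; px0_4 = 110; py0_4 = 362; px0_5 = 350; py0_5 = 168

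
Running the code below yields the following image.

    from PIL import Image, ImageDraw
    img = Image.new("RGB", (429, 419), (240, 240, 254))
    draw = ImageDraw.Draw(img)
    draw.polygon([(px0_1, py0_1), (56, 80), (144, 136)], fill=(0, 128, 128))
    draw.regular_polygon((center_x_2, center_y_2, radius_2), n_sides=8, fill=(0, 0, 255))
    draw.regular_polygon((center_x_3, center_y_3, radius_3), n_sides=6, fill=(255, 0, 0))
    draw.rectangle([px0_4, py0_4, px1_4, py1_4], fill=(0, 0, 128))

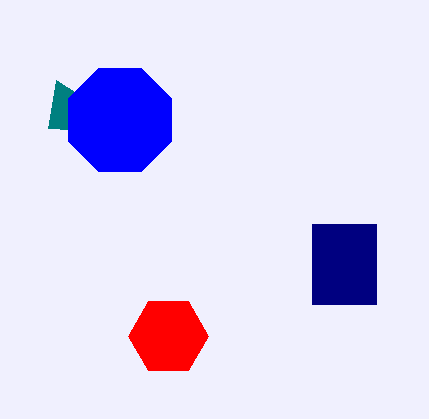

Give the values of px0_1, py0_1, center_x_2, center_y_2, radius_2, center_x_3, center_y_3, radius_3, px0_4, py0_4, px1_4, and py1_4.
px0_1 = 48, py0_1 = 128, center_x_2 = 120, center_y_2 = 120, radius_2 = 56, center_x_3 = 168, center_y_3 = 336, radius_3 = 40, px0_4 = 312, py0_4 = 224, px1_4 = 376, py1_4 = 304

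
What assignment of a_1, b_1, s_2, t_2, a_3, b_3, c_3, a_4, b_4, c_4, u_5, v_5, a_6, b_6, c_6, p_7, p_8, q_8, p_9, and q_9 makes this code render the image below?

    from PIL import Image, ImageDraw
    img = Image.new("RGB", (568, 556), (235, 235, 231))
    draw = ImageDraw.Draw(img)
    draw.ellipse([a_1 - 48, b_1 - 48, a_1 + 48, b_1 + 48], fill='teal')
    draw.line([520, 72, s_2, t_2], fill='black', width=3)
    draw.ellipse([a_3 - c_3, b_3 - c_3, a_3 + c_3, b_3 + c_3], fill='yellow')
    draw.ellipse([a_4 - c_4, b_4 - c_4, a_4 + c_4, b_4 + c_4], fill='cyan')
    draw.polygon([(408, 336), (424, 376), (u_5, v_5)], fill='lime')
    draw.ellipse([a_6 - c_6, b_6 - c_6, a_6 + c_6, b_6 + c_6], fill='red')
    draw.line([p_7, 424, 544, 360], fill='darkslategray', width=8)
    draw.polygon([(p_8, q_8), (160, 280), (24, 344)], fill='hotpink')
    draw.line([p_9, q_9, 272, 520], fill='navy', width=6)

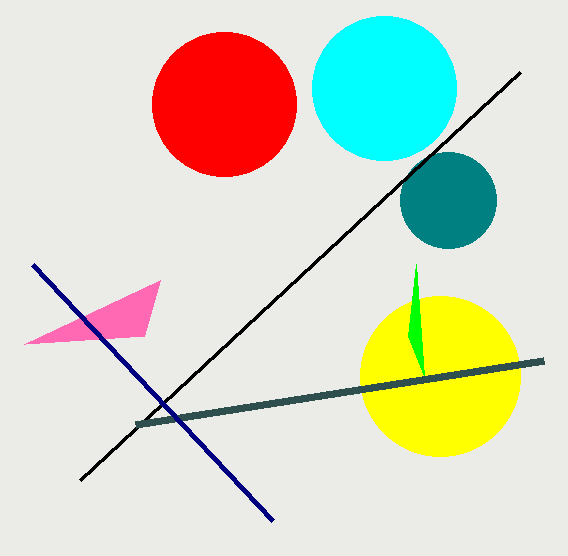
a_1 = 448; b_1 = 200; s_2 = 80; t_2 = 480; a_3 = 440; b_3 = 376; c_3 = 80; a_4 = 384; b_4 = 88; c_4 = 72; u_5 = 416; v_5 = 264; a_6 = 224; b_6 = 104; c_6 = 72; p_7 = 136; p_8 = 144; q_8 = 336; p_9 = 32; q_9 = 264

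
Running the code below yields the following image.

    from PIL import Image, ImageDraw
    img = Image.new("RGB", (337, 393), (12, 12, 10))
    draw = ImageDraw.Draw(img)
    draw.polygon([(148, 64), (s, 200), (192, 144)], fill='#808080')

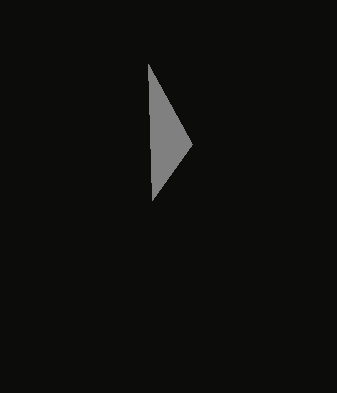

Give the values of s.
s = 152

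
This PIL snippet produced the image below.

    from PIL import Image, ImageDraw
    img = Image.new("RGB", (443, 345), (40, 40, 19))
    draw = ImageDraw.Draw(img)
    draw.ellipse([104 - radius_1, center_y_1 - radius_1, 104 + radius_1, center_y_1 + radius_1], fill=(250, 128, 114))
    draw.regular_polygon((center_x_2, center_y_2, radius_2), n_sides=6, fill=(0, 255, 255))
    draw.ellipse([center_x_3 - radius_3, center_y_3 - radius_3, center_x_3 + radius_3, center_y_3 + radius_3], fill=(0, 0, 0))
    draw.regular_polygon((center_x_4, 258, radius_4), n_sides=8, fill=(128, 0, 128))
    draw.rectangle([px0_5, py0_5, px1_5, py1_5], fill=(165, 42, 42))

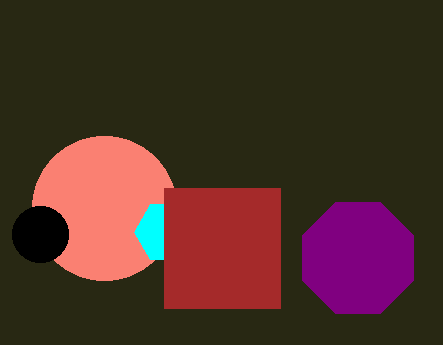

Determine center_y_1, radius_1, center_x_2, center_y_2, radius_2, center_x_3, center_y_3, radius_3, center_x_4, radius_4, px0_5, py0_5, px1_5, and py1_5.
center_y_1 = 208
radius_1 = 72
center_x_2 = 166
center_y_2 = 232
radius_2 = 32
center_x_3 = 40
center_y_3 = 234
radius_3 = 28
center_x_4 = 358
radius_4 = 60
px0_5 = 164
py0_5 = 188
px1_5 = 280
py1_5 = 308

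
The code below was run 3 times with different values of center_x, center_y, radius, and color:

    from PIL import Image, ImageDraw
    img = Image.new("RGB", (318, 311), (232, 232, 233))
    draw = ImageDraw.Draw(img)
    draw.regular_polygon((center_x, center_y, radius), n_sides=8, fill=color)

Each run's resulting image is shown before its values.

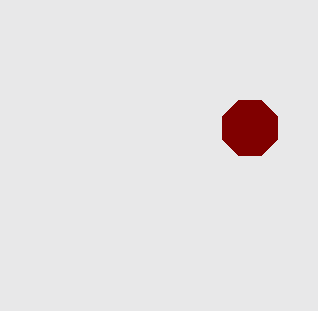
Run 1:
center_x = 250, center_y = 128, radius = 30, color = 'maroon'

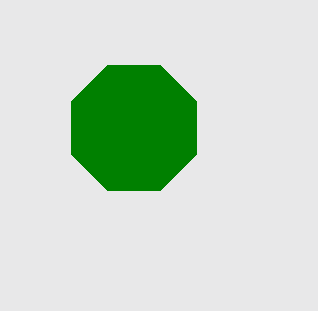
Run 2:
center_x = 134
center_y = 128
radius = 68
color = 'green'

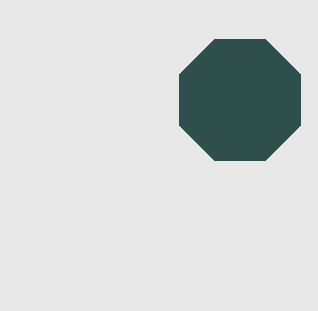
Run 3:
center_x = 240; center_y = 100; radius = 66; color = 'darkslategray'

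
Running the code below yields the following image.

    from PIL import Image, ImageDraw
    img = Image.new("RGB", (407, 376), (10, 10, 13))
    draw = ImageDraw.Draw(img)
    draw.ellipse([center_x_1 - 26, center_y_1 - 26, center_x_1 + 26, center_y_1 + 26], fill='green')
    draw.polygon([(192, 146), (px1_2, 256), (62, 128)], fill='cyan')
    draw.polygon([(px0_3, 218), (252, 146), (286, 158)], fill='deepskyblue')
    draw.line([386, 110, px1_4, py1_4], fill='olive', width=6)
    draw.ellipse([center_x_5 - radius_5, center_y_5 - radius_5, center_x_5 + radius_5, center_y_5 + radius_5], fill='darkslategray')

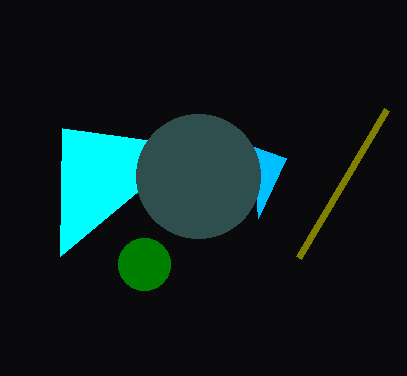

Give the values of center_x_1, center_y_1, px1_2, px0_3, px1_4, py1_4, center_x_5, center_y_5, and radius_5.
center_x_1 = 144, center_y_1 = 264, px1_2 = 60, px0_3 = 258, px1_4 = 298, py1_4 = 258, center_x_5 = 198, center_y_5 = 176, radius_5 = 62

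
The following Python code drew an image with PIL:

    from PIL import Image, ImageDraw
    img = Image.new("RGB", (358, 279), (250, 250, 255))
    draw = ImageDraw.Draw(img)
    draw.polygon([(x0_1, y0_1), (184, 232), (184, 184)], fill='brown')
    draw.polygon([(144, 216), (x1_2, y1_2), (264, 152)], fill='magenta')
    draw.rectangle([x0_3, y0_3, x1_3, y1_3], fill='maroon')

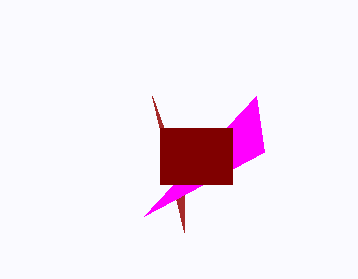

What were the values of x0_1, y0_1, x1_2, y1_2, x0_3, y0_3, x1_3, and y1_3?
x0_1 = 152
y0_1 = 96
x1_2 = 256
y1_2 = 96
x0_3 = 160
y0_3 = 128
x1_3 = 232
y1_3 = 184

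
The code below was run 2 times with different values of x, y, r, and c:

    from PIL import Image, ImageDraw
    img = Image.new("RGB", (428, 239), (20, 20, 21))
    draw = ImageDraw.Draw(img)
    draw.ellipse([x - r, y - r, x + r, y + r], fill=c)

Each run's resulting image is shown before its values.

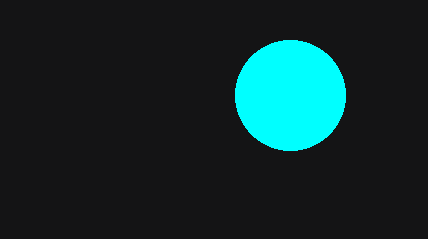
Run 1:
x = 290, y = 95, r = 55, c = 'cyan'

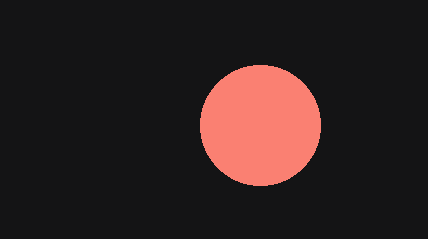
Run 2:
x = 260; y = 125; r = 60; c = 'salmon'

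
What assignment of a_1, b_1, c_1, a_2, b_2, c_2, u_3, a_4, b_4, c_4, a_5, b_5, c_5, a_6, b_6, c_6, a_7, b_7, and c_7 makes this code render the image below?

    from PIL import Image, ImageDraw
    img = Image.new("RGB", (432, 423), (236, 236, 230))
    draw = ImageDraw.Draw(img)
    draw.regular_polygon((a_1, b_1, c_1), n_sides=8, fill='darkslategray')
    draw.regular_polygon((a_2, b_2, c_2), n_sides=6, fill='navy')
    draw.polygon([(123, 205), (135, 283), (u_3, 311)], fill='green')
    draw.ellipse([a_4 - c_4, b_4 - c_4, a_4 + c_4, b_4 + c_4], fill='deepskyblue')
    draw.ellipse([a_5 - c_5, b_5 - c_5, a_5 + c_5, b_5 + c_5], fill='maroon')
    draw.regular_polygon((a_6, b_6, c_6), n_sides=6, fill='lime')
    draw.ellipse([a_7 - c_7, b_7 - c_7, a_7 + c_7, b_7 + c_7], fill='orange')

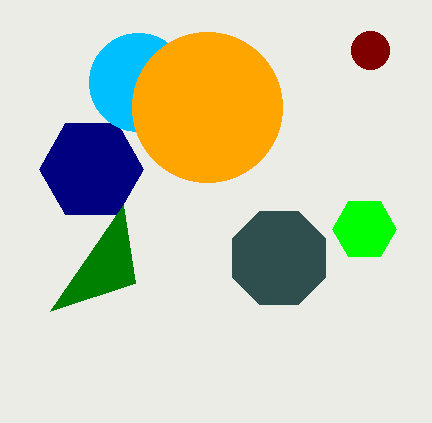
a_1 = 279; b_1 = 258; c_1 = 50; a_2 = 91; b_2 = 169; c_2 = 52; u_3 = 50; a_4 = 138; b_4 = 82; c_4 = 49; a_5 = 370; b_5 = 50; c_5 = 19; a_6 = 364; b_6 = 229; c_6 = 32; a_7 = 207; b_7 = 107; c_7 = 75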